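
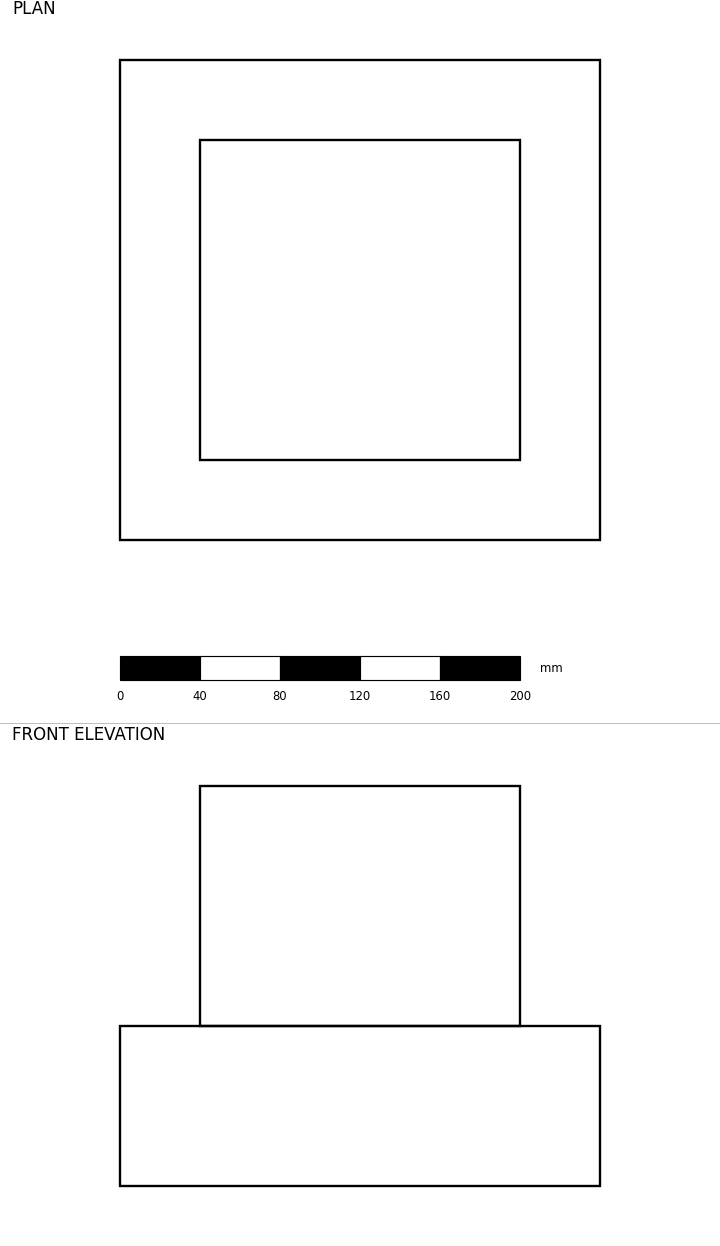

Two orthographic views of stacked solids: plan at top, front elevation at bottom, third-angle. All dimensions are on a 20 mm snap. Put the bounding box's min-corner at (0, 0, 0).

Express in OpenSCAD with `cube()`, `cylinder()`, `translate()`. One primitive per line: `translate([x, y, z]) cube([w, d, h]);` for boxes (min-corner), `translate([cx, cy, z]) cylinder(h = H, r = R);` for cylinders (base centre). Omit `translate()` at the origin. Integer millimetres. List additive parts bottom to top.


cube([240, 240, 80]);
translate([40, 40, 80]) cube([160, 160, 120]);


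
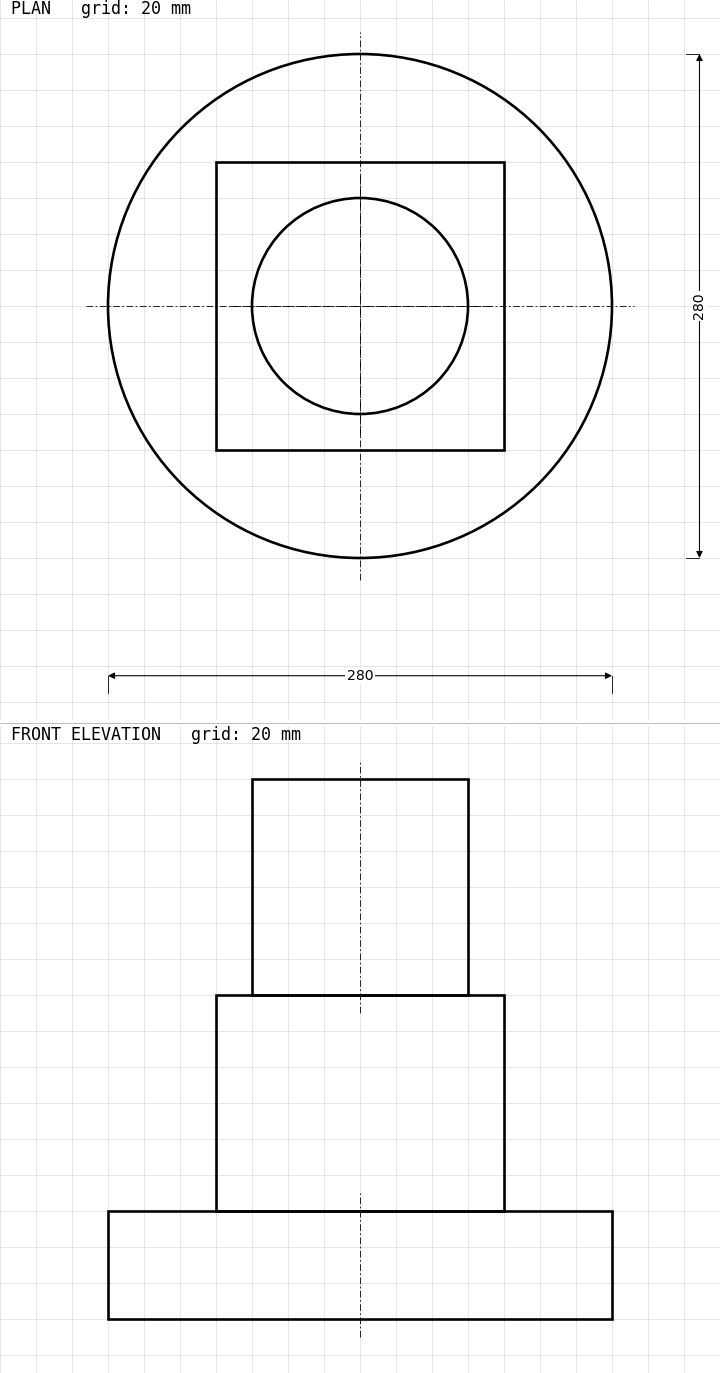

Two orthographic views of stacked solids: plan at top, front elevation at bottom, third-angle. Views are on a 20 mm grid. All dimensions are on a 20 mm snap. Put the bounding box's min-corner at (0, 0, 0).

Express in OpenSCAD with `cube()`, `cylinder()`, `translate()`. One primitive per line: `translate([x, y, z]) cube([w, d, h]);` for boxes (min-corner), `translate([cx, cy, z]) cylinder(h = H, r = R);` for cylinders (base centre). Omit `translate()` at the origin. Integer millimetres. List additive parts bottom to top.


translate([140, 140, 0]) cylinder(h = 60, r = 140);
translate([60, 60, 60]) cube([160, 160, 120]);
translate([140, 140, 180]) cylinder(h = 120, r = 60);


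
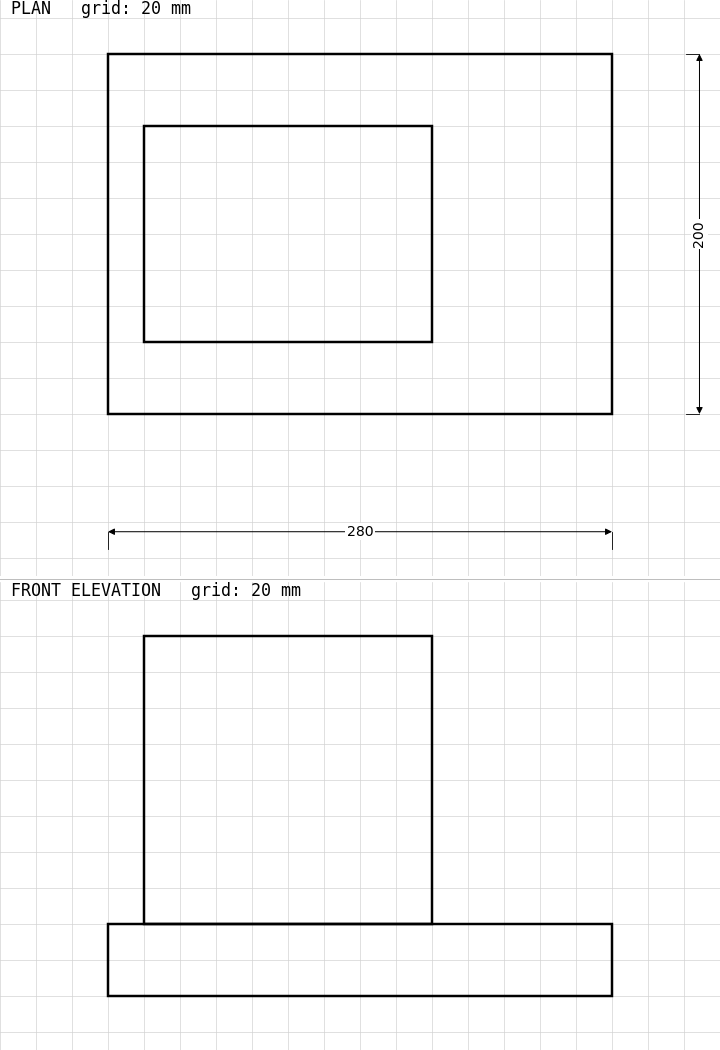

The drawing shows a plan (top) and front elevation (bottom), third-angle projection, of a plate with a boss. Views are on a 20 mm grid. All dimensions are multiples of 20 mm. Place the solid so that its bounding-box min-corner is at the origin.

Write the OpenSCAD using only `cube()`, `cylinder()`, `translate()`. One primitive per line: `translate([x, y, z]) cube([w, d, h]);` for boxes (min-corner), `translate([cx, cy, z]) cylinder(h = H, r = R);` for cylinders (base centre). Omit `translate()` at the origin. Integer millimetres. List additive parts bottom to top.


cube([280, 200, 40]);
translate([20, 40, 40]) cube([160, 120, 160]);


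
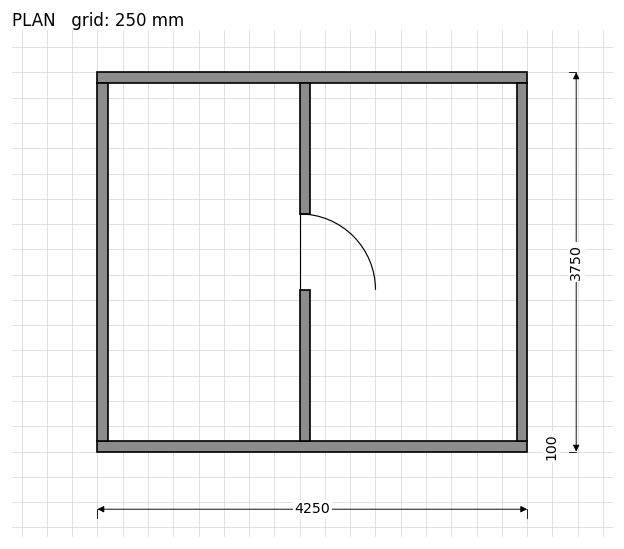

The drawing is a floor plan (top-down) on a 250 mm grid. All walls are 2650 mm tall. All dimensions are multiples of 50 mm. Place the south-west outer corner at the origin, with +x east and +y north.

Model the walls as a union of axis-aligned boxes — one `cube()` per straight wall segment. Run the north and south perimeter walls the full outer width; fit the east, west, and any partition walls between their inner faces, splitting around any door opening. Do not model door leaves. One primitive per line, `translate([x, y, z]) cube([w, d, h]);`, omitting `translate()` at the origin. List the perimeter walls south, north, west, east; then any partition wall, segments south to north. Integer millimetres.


cube([4250, 100, 2650]);
translate([0, 3650, 0]) cube([4250, 100, 2650]);
translate([0, 100, 0]) cube([100, 3550, 2650]);
translate([4150, 100, 0]) cube([100, 3550, 2650]);
translate([2000, 100, 0]) cube([100, 1500, 2650]);
translate([2000, 2350, 0]) cube([100, 1300, 2650]);


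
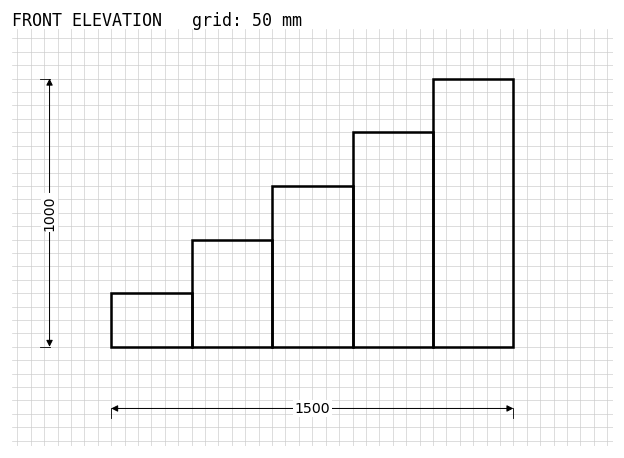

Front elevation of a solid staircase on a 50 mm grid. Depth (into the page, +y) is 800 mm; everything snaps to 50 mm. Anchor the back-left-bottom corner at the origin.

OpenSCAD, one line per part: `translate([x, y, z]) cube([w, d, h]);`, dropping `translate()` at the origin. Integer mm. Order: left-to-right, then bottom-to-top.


cube([300, 800, 200]);
translate([300, 0, 0]) cube([300, 800, 400]);
translate([600, 0, 0]) cube([300, 800, 600]);
translate([900, 0, 0]) cube([300, 800, 800]);
translate([1200, 0, 0]) cube([300, 800, 1000]);


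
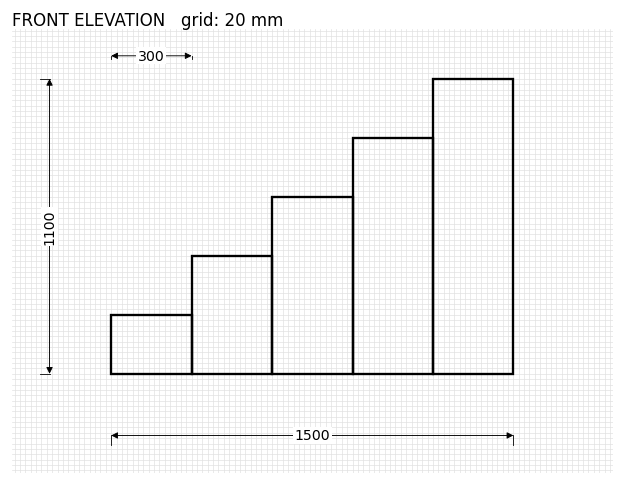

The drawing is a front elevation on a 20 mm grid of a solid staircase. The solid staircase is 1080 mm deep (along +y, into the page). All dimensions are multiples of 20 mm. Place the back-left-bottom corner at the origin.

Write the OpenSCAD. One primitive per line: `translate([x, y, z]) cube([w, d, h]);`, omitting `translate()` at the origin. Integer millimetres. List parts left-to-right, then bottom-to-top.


cube([300, 1080, 220]);
translate([300, 0, 0]) cube([300, 1080, 440]);
translate([600, 0, 0]) cube([300, 1080, 660]);
translate([900, 0, 0]) cube([300, 1080, 880]);
translate([1200, 0, 0]) cube([300, 1080, 1100]);


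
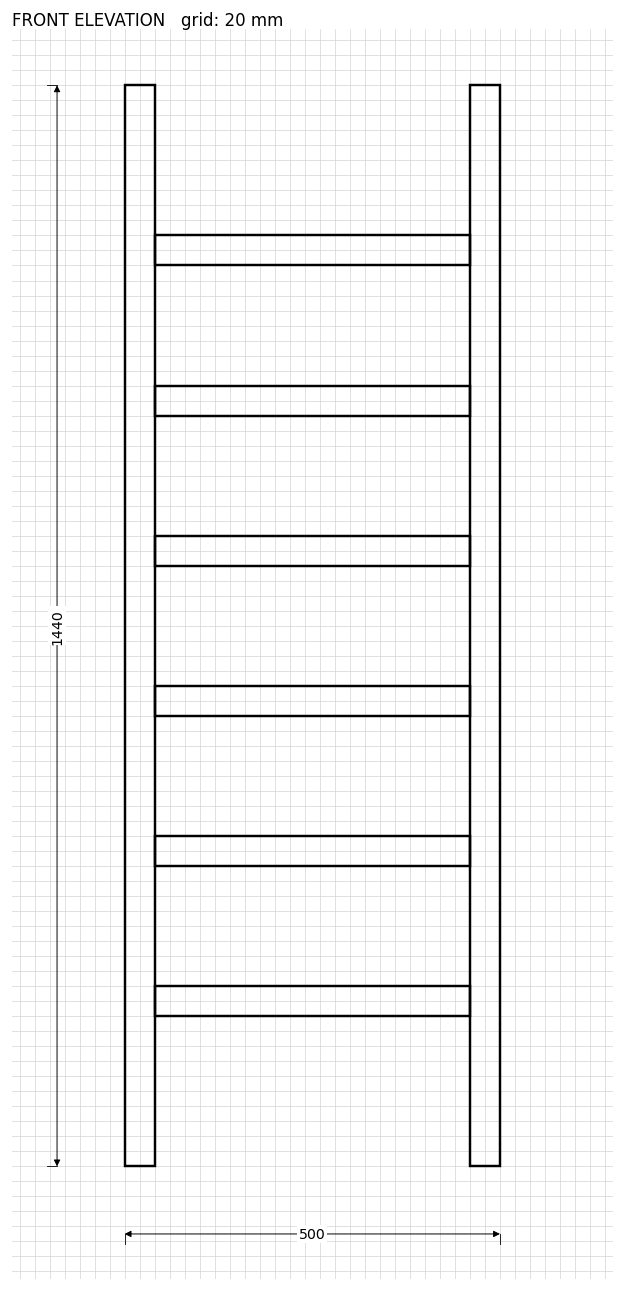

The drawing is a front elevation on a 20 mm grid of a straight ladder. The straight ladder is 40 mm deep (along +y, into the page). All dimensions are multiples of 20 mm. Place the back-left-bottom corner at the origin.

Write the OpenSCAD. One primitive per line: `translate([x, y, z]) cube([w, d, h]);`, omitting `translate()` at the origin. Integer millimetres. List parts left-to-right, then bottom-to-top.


cube([40, 40, 1440]);
translate([40, 0, 200]) cube([420, 40, 40]);
translate([40, 0, 400]) cube([420, 40, 40]);
translate([40, 0, 600]) cube([420, 40, 40]);
translate([40, 0, 800]) cube([420, 40, 40]);
translate([40, 0, 1000]) cube([420, 40, 40]);
translate([40, 0, 1200]) cube([420, 40, 40]);
translate([460, 0, 0]) cube([40, 40, 1440]);


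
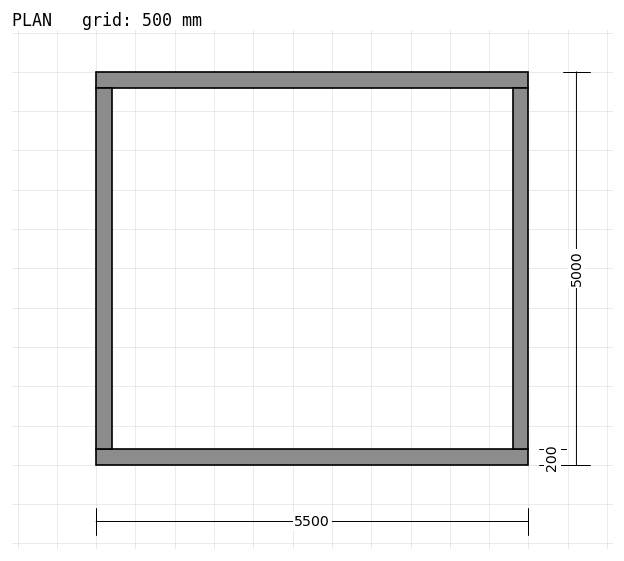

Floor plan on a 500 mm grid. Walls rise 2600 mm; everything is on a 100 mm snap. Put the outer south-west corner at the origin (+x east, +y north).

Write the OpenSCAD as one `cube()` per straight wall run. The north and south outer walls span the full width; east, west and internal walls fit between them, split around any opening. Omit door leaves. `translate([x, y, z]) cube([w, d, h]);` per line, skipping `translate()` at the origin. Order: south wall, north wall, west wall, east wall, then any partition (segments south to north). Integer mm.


cube([5500, 200, 2600]);
translate([0, 4800, 0]) cube([5500, 200, 2600]);
translate([0, 200, 0]) cube([200, 4600, 2600]);
translate([5300, 200, 0]) cube([200, 4600, 2600]);


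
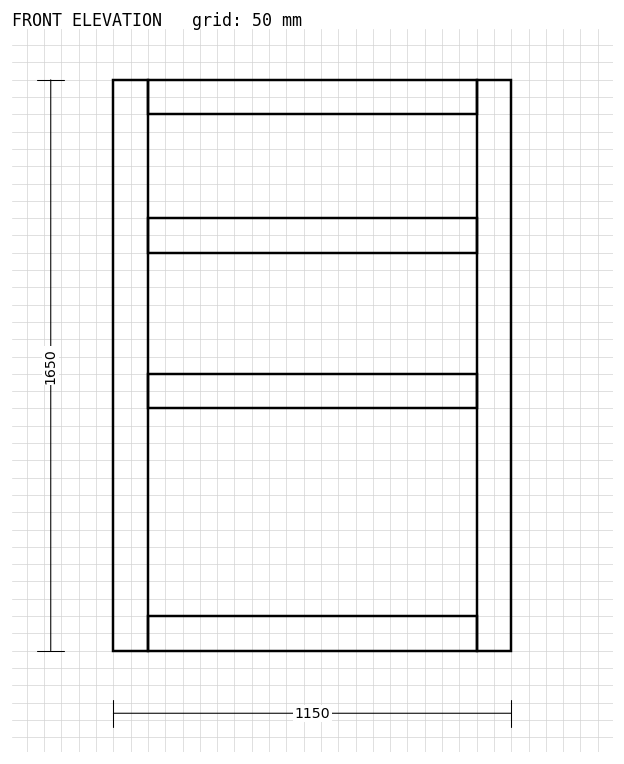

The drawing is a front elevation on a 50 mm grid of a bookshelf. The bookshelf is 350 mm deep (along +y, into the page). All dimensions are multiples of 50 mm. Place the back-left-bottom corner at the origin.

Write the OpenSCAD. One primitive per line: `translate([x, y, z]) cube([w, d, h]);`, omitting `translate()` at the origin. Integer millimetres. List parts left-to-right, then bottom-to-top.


cube([100, 350, 1650]);
translate([100, 0, 0]) cube([950, 350, 100]);
translate([100, 0, 700]) cube([950, 350, 100]);
translate([100, 0, 1150]) cube([950, 350, 100]);
translate([100, 0, 1550]) cube([950, 350, 100]);
translate([1050, 0, 0]) cube([100, 350, 1650]);


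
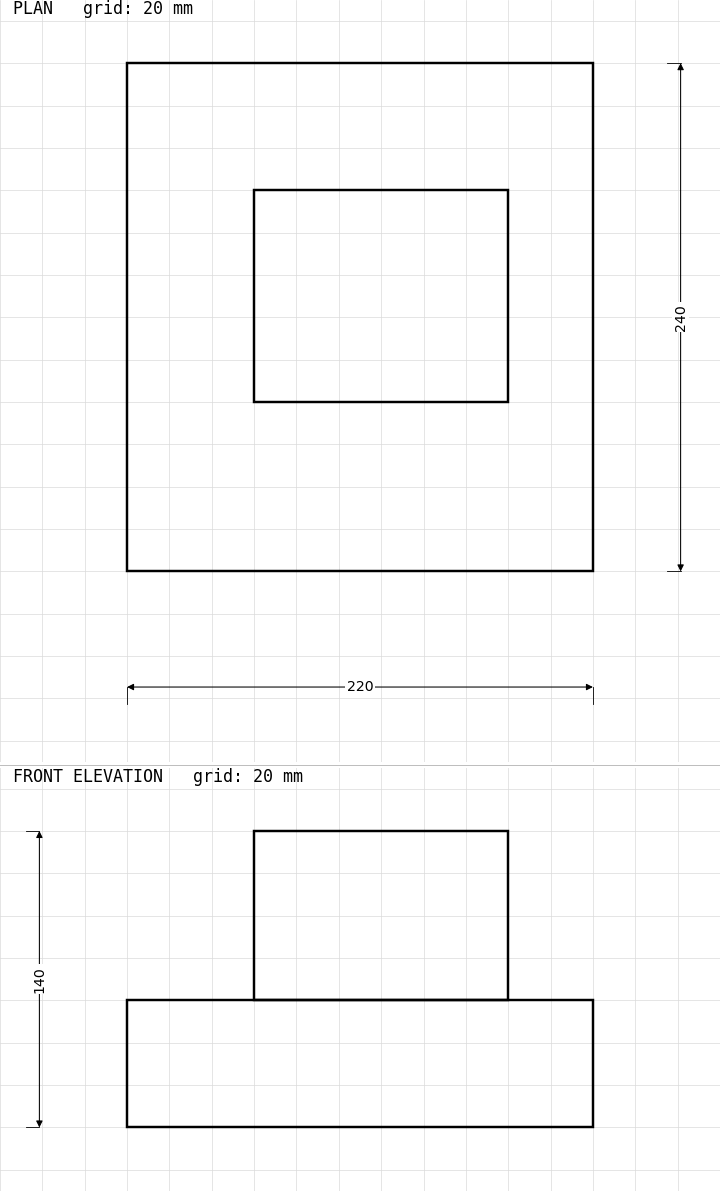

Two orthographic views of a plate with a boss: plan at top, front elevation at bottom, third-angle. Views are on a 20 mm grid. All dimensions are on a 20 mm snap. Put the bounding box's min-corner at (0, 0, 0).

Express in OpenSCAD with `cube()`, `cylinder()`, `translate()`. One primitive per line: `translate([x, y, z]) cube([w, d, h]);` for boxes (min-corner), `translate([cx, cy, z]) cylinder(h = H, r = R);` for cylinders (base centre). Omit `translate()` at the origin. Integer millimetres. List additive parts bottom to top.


cube([220, 240, 60]);
translate([60, 80, 60]) cube([120, 100, 80]);


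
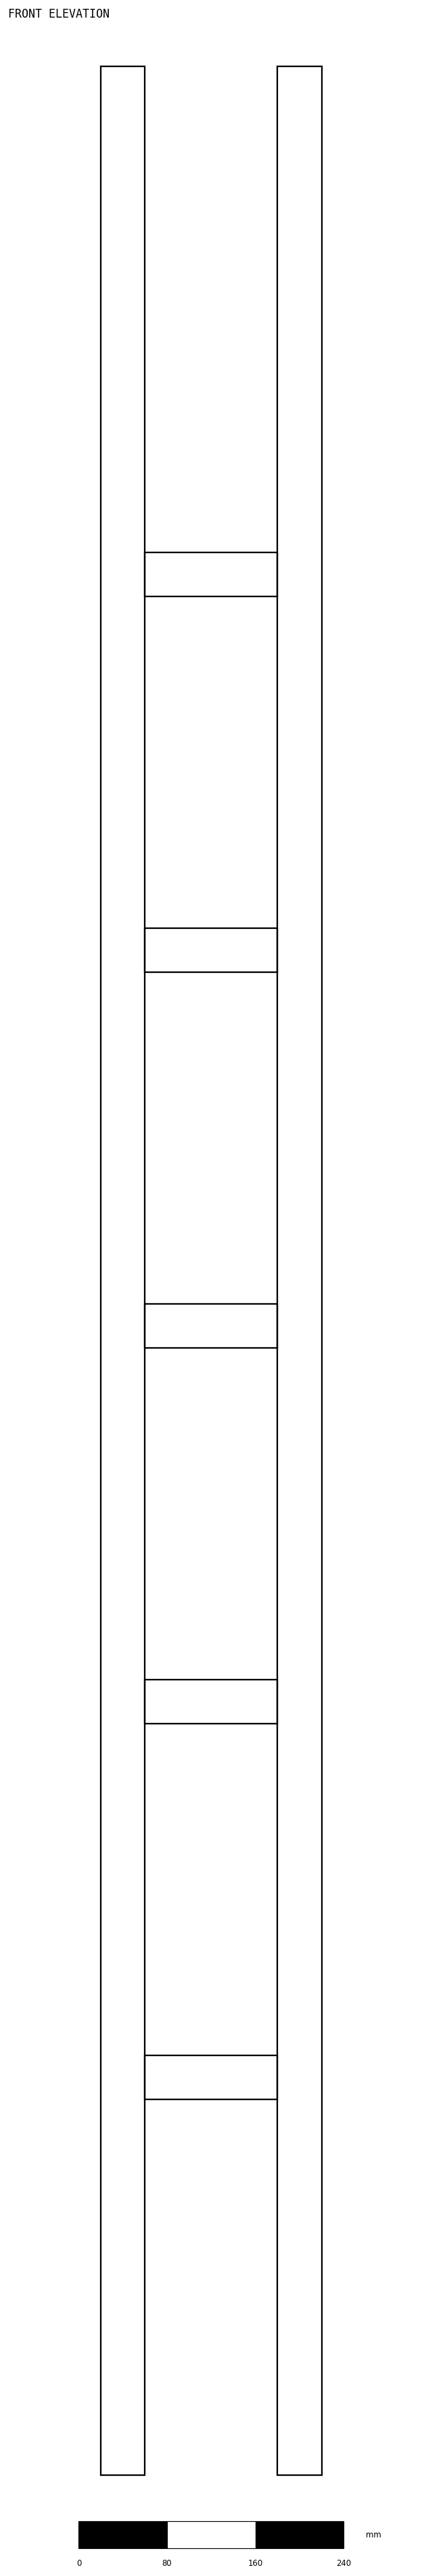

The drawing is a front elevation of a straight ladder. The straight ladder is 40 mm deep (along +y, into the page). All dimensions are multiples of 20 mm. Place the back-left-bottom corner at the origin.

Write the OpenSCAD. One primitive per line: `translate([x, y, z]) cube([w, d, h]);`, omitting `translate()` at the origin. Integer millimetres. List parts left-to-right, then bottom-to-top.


cube([40, 40, 2180]);
translate([40, 0, 340]) cube([120, 40, 40]);
translate([40, 0, 680]) cube([120, 40, 40]);
translate([40, 0, 1020]) cube([120, 40, 40]);
translate([40, 0, 1360]) cube([120, 40, 40]);
translate([40, 0, 1700]) cube([120, 40, 40]);
translate([160, 0, 0]) cube([40, 40, 2180]);


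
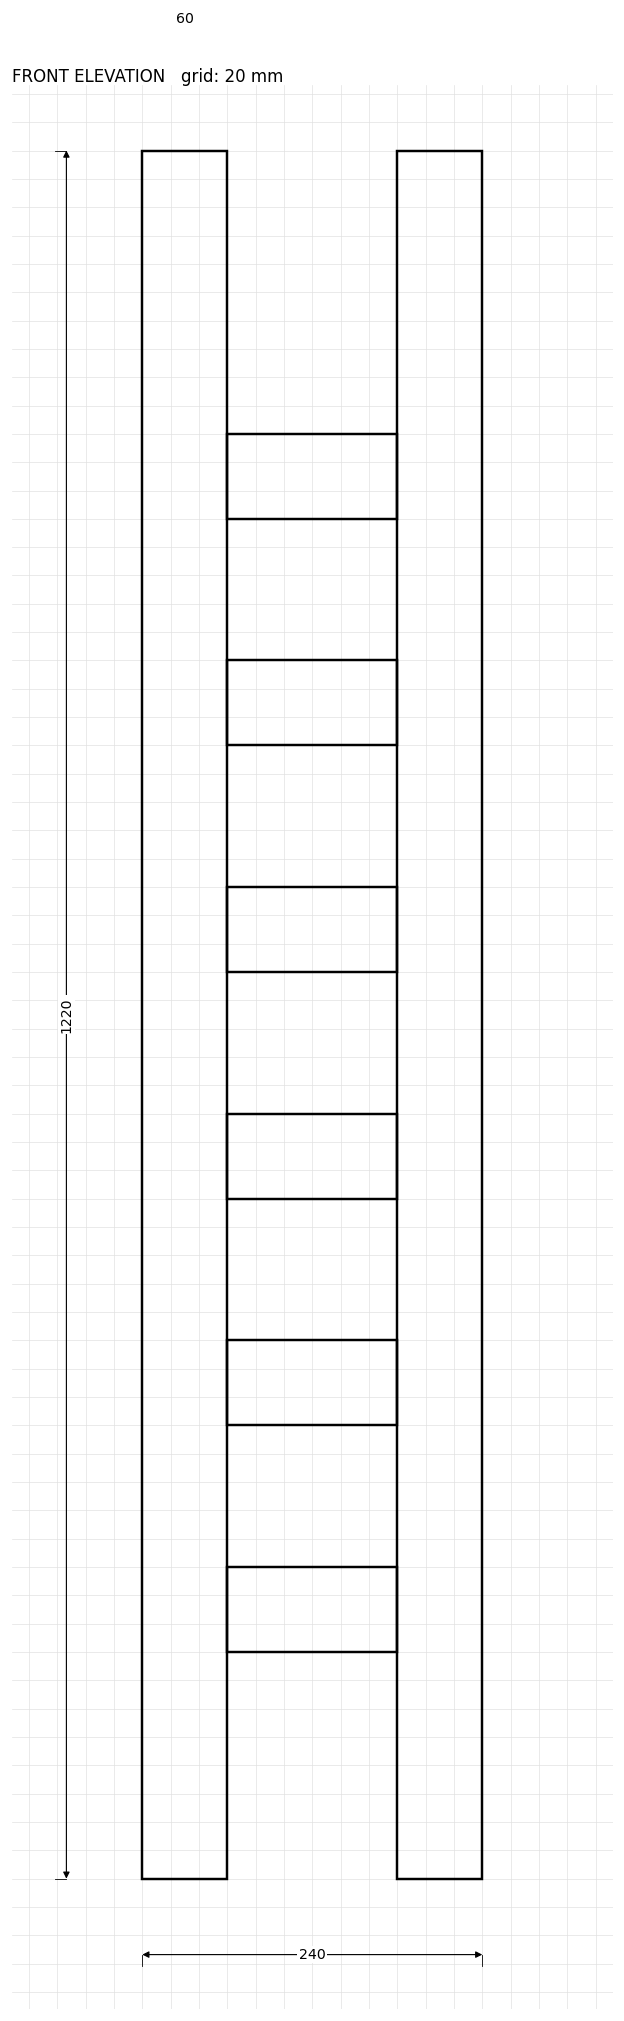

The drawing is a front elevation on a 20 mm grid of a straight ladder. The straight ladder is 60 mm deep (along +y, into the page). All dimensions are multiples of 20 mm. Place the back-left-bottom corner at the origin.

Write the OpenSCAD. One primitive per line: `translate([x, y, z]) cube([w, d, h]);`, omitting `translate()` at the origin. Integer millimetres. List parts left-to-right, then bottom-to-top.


cube([60, 60, 1220]);
translate([60, 0, 160]) cube([120, 60, 60]);
translate([60, 0, 320]) cube([120, 60, 60]);
translate([60, 0, 480]) cube([120, 60, 60]);
translate([60, 0, 640]) cube([120, 60, 60]);
translate([60, 0, 800]) cube([120, 60, 60]);
translate([60, 0, 960]) cube([120, 60, 60]);
translate([180, 0, 0]) cube([60, 60, 1220]);


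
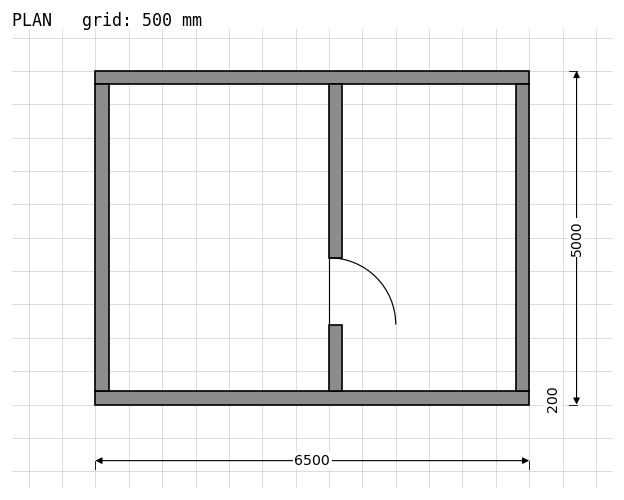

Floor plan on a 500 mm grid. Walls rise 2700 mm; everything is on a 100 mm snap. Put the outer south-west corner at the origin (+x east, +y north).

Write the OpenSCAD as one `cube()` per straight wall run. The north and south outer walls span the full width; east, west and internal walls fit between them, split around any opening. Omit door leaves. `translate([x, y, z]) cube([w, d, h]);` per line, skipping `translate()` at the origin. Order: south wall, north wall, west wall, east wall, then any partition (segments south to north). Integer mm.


cube([6500, 200, 2700]);
translate([0, 4800, 0]) cube([6500, 200, 2700]);
translate([0, 200, 0]) cube([200, 4600, 2700]);
translate([6300, 200, 0]) cube([200, 4600, 2700]);
translate([3500, 200, 0]) cube([200, 1000, 2700]);
translate([3500, 2200, 0]) cube([200, 2600, 2700]);


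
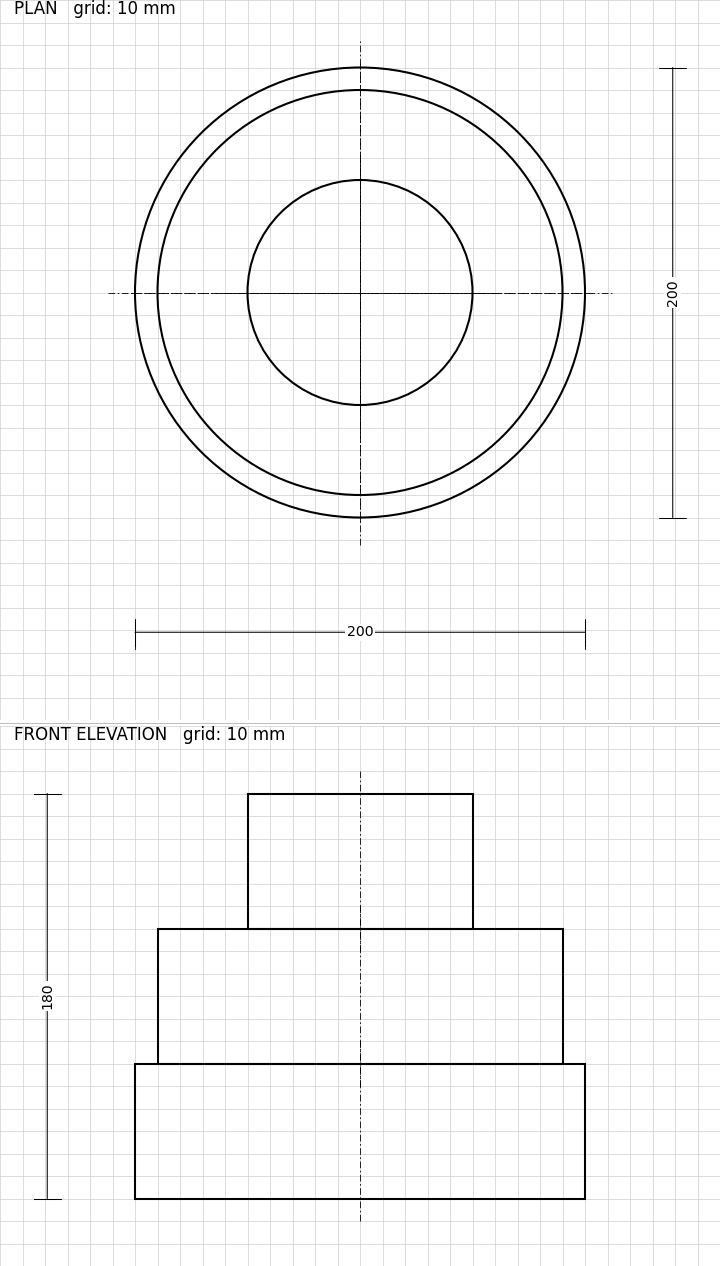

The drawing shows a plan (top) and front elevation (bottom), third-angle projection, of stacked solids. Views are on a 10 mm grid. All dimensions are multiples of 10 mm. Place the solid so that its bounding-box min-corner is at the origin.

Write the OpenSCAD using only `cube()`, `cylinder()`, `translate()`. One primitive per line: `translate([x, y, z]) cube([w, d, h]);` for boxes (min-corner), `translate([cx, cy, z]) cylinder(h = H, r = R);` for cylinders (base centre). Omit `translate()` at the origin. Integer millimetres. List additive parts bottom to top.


translate([100, 100, 0]) cylinder(h = 60, r = 100);
translate([100, 100, 60]) cylinder(h = 60, r = 90);
translate([100, 100, 120]) cylinder(h = 60, r = 50);


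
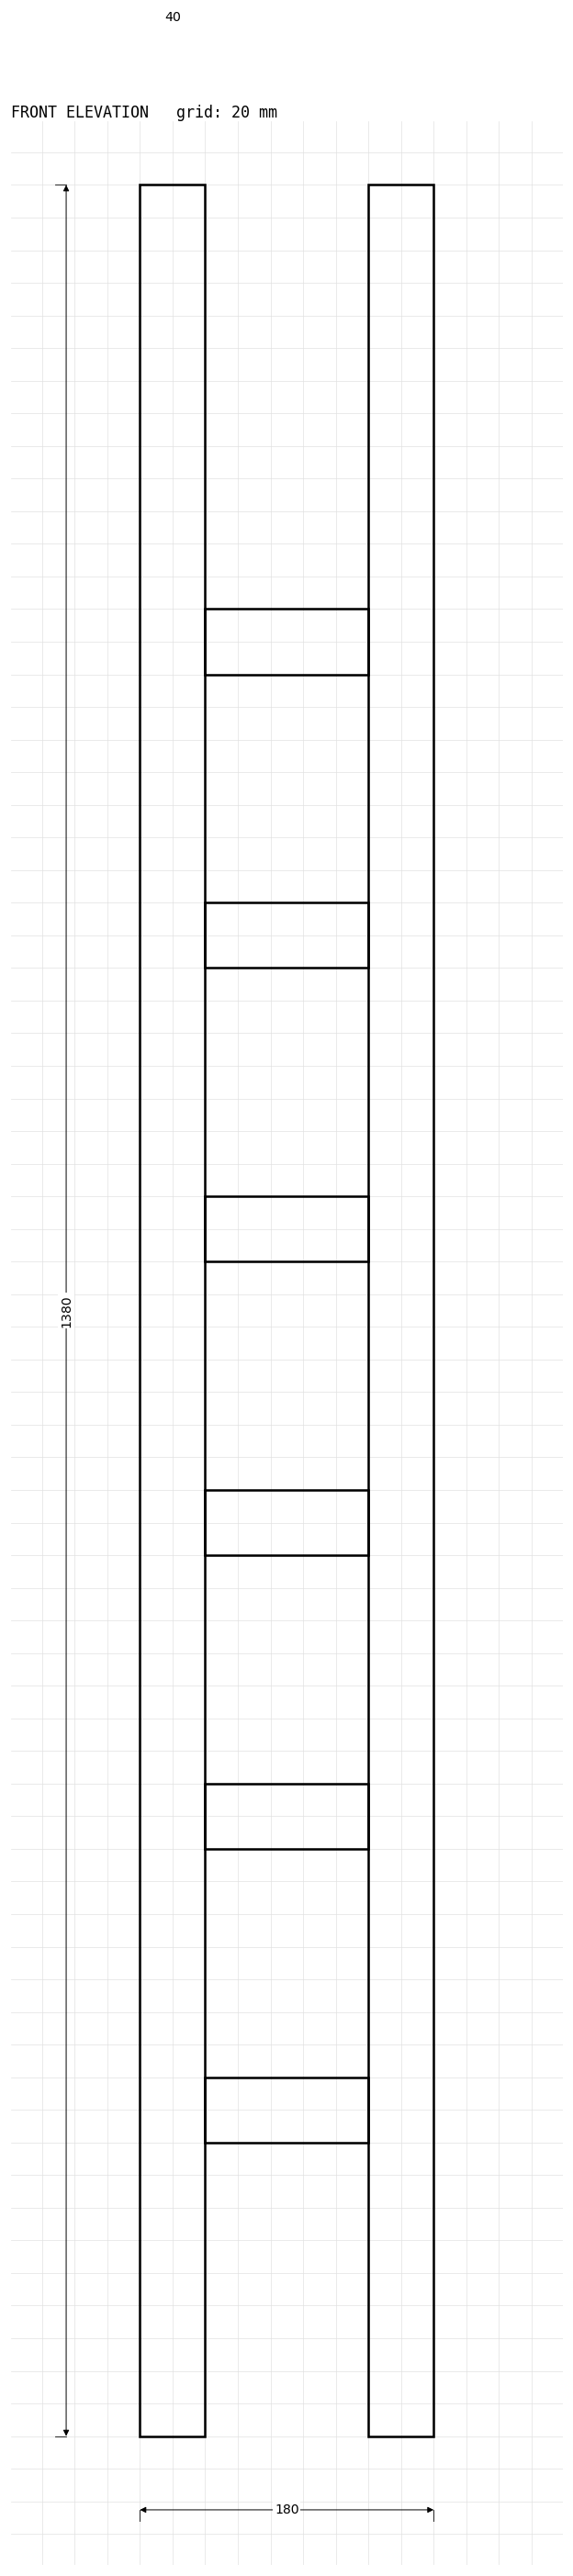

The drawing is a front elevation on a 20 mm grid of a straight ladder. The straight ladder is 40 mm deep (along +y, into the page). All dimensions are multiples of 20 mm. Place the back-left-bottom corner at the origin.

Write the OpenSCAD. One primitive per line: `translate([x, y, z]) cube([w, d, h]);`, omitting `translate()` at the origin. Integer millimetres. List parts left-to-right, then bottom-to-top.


cube([40, 40, 1380]);
translate([40, 0, 180]) cube([100, 40, 40]);
translate([40, 0, 360]) cube([100, 40, 40]);
translate([40, 0, 540]) cube([100, 40, 40]);
translate([40, 0, 720]) cube([100, 40, 40]);
translate([40, 0, 900]) cube([100, 40, 40]);
translate([40, 0, 1080]) cube([100, 40, 40]);
translate([140, 0, 0]) cube([40, 40, 1380]);


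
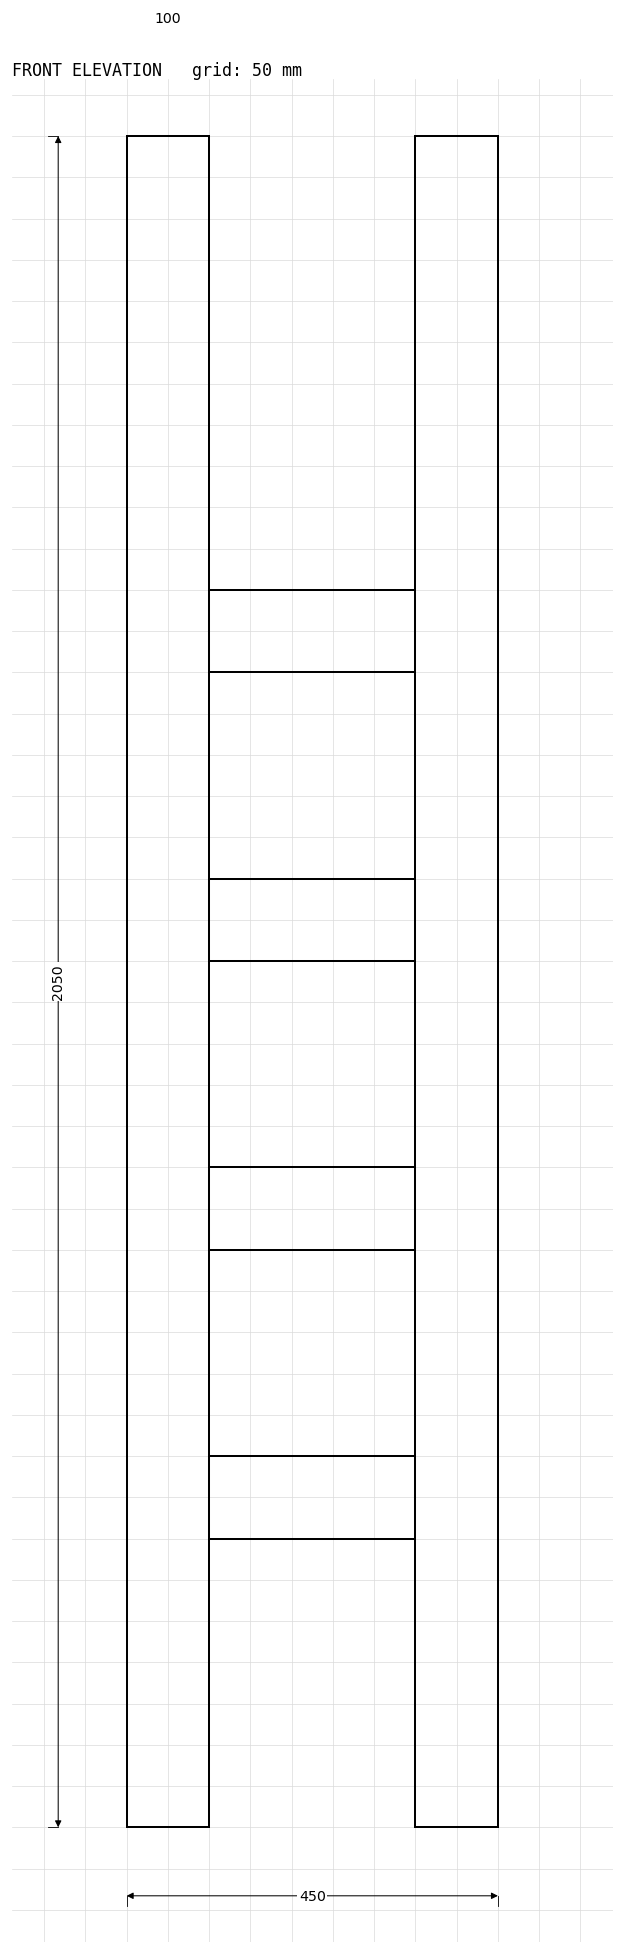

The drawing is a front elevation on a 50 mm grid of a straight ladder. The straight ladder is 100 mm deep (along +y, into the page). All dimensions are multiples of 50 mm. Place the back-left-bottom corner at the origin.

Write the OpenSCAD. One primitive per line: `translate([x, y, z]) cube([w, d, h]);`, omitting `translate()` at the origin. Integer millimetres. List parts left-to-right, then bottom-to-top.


cube([100, 100, 2050]);
translate([100, 0, 350]) cube([250, 100, 100]);
translate([100, 0, 700]) cube([250, 100, 100]);
translate([100, 0, 1050]) cube([250, 100, 100]);
translate([100, 0, 1400]) cube([250, 100, 100]);
translate([350, 0, 0]) cube([100, 100, 2050]);


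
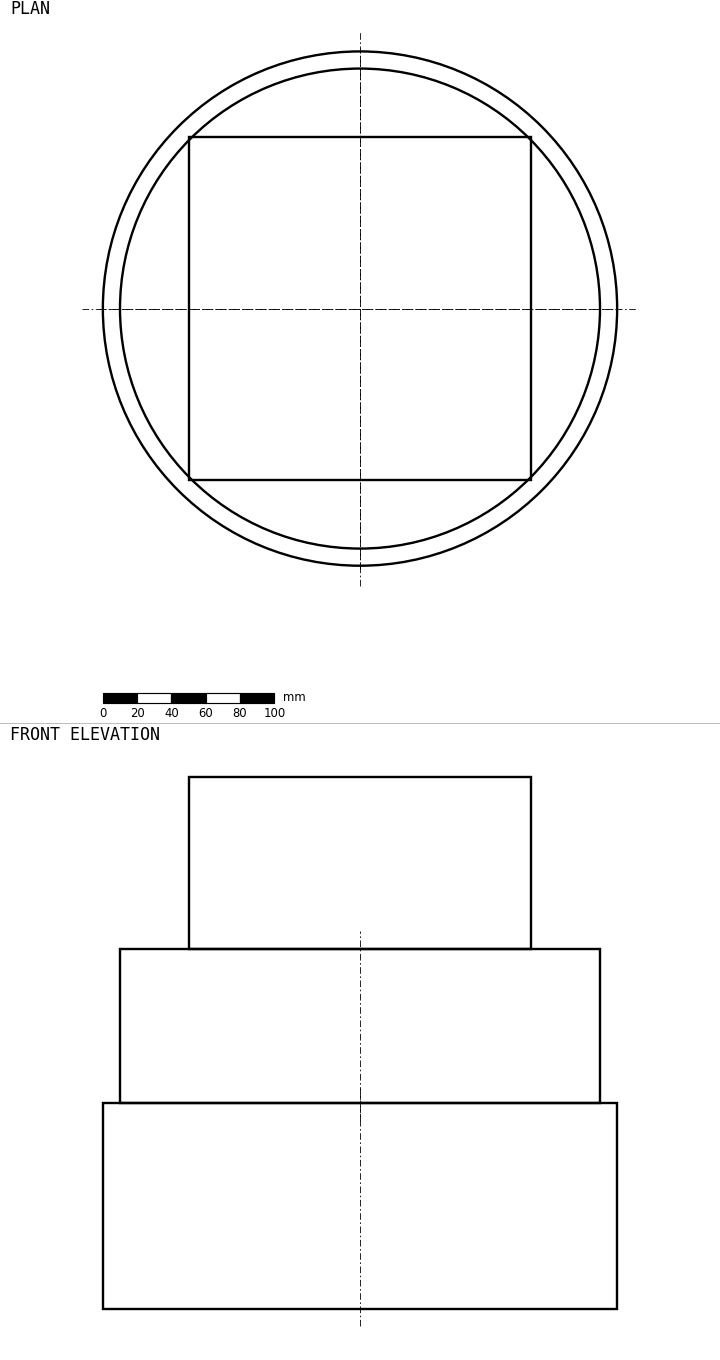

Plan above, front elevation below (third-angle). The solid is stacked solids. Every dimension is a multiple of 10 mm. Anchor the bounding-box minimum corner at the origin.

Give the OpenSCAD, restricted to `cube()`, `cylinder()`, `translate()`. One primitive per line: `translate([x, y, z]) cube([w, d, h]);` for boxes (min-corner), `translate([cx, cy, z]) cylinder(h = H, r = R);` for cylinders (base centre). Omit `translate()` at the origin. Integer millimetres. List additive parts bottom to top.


translate([150, 150, 0]) cylinder(h = 120, r = 150);
translate([150, 150, 120]) cylinder(h = 90, r = 140);
translate([50, 50, 210]) cube([200, 200, 100]);


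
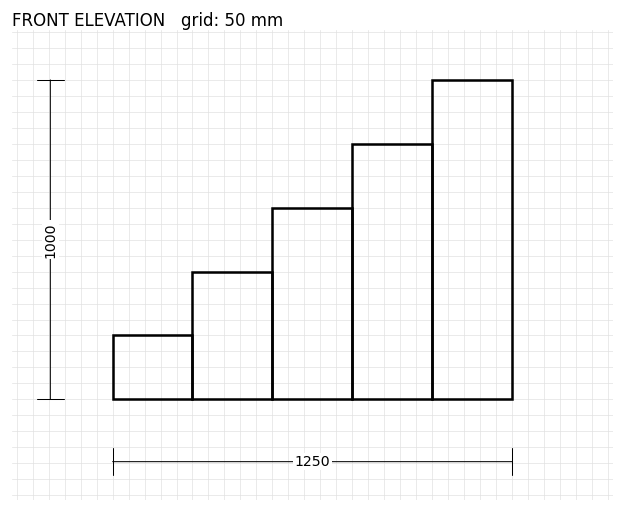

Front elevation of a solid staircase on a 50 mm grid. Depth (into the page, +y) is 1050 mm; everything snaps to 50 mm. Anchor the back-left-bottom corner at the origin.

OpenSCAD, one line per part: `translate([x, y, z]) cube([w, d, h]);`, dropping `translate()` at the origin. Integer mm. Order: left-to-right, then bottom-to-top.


cube([250, 1050, 200]);
translate([250, 0, 0]) cube([250, 1050, 400]);
translate([500, 0, 0]) cube([250, 1050, 600]);
translate([750, 0, 0]) cube([250, 1050, 800]);
translate([1000, 0, 0]) cube([250, 1050, 1000]);


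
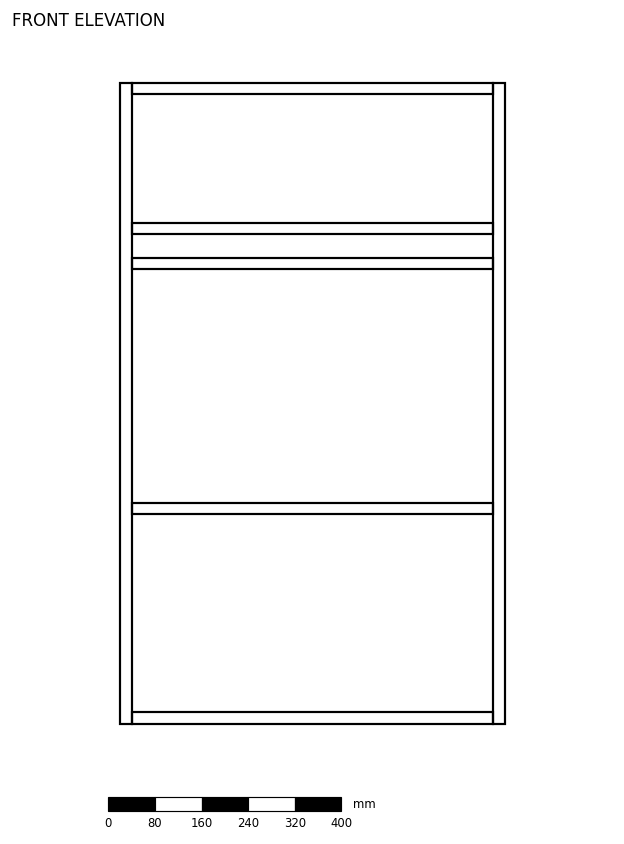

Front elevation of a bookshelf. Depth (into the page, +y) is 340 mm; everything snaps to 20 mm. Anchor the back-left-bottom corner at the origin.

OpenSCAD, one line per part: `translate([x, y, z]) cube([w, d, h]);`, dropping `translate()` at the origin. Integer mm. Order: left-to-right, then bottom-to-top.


cube([20, 340, 1100]);
translate([20, 0, 0]) cube([620, 340, 20]);
translate([20, 0, 360]) cube([620, 340, 20]);
translate([20, 0, 780]) cube([620, 340, 20]);
translate([20, 0, 840]) cube([620, 340, 20]);
translate([20, 0, 1080]) cube([620, 340, 20]);
translate([640, 0, 0]) cube([20, 340, 1100]);


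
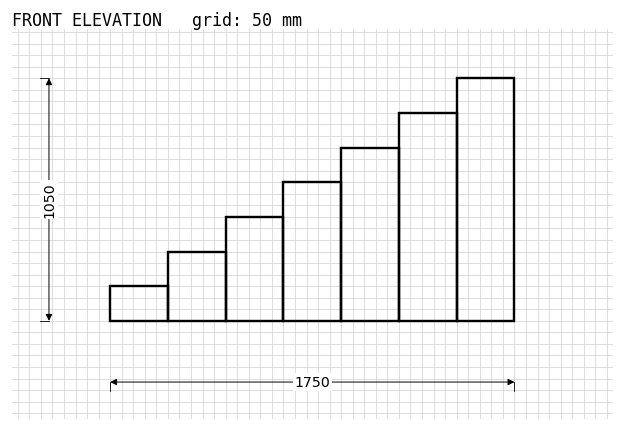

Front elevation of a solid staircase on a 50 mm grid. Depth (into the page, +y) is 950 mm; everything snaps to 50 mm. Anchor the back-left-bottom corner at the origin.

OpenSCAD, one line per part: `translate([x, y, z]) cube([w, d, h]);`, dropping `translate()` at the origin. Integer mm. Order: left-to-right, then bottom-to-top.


cube([250, 950, 150]);
translate([250, 0, 0]) cube([250, 950, 300]);
translate([500, 0, 0]) cube([250, 950, 450]);
translate([750, 0, 0]) cube([250, 950, 600]);
translate([1000, 0, 0]) cube([250, 950, 750]);
translate([1250, 0, 0]) cube([250, 950, 900]);
translate([1500, 0, 0]) cube([250, 950, 1050]);


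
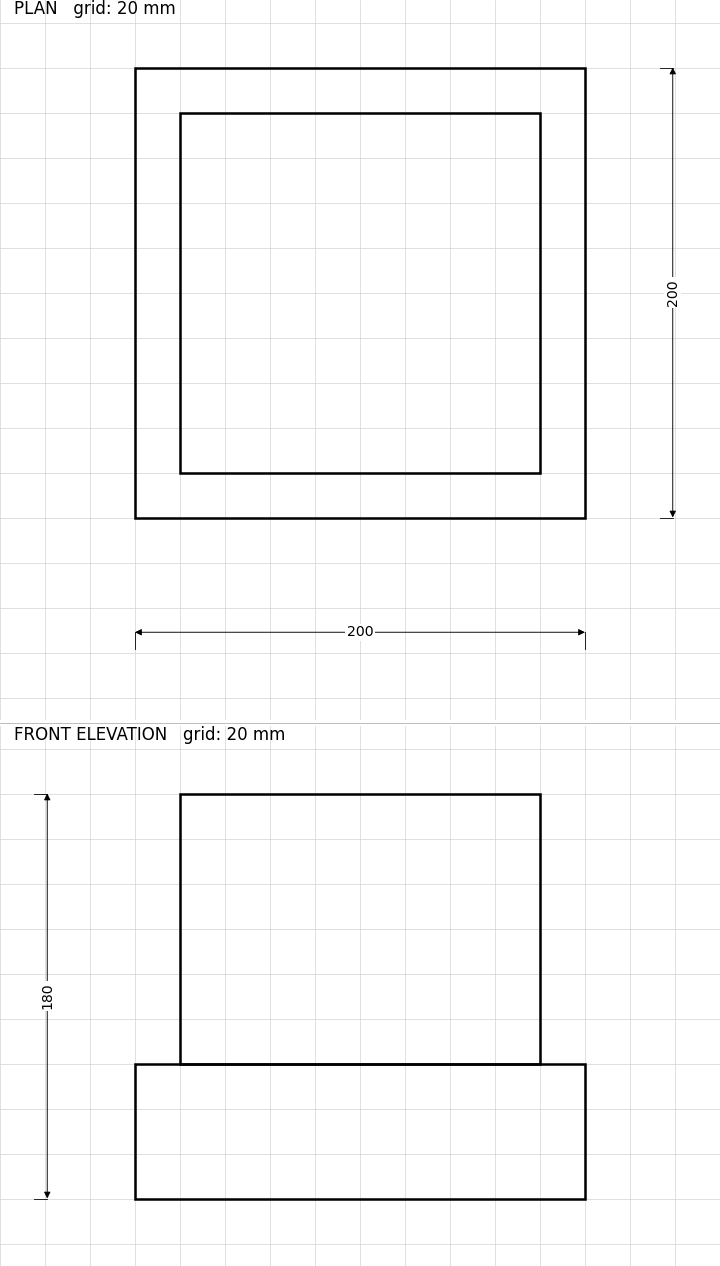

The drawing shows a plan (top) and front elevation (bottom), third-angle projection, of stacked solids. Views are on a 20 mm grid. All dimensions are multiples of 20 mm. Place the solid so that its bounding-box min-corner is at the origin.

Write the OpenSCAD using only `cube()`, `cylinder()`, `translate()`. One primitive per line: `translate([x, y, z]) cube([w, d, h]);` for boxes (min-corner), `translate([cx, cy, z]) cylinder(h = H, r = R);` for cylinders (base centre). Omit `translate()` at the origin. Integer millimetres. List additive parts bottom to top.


cube([200, 200, 60]);
translate([20, 20, 60]) cube([160, 160, 120]);


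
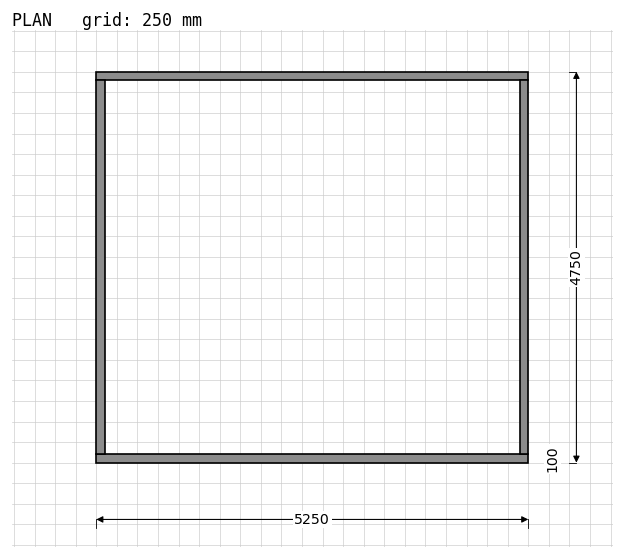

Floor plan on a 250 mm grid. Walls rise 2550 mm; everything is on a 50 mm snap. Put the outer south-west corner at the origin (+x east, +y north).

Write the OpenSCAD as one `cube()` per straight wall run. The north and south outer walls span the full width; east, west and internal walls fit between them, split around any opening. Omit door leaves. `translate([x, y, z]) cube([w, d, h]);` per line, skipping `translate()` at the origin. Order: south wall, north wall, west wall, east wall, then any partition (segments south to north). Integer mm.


cube([5250, 100, 2550]);
translate([0, 4650, 0]) cube([5250, 100, 2550]);
translate([0, 100, 0]) cube([100, 4550, 2550]);
translate([5150, 100, 0]) cube([100, 4550, 2550]);


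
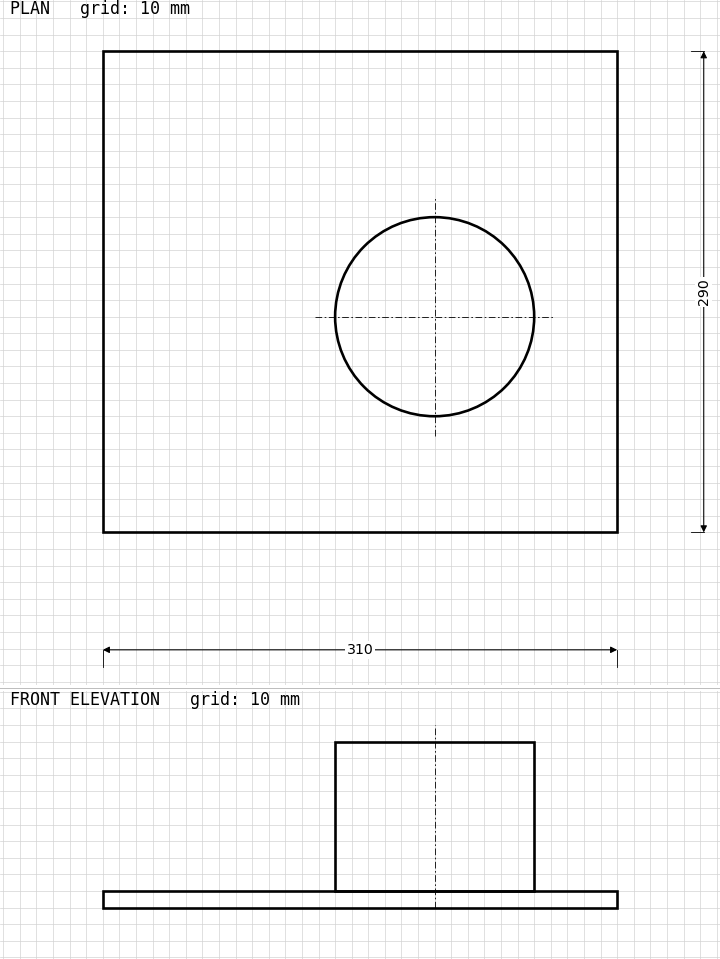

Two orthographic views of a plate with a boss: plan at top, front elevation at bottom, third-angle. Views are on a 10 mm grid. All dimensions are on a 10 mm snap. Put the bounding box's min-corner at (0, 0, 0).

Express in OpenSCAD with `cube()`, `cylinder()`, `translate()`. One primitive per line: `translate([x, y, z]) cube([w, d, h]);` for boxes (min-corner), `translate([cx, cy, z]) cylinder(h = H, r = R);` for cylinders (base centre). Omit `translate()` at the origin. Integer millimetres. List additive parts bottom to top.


cube([310, 290, 10]);
translate([200, 130, 10]) cylinder(h = 90, r = 60);


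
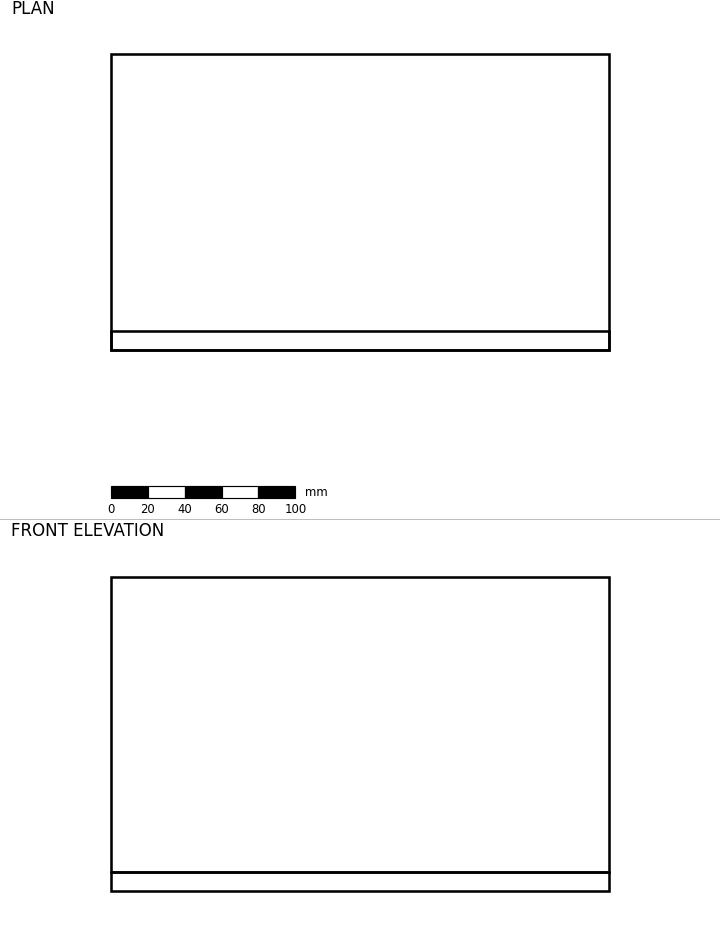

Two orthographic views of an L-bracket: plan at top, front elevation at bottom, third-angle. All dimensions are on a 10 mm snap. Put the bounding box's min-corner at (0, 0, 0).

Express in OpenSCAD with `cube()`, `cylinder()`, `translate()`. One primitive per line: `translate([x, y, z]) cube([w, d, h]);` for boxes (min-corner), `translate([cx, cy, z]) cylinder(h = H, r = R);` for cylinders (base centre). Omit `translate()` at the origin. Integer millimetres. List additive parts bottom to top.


cube([270, 160, 10]);
translate([0, 0, 10]) cube([270, 10, 160]);


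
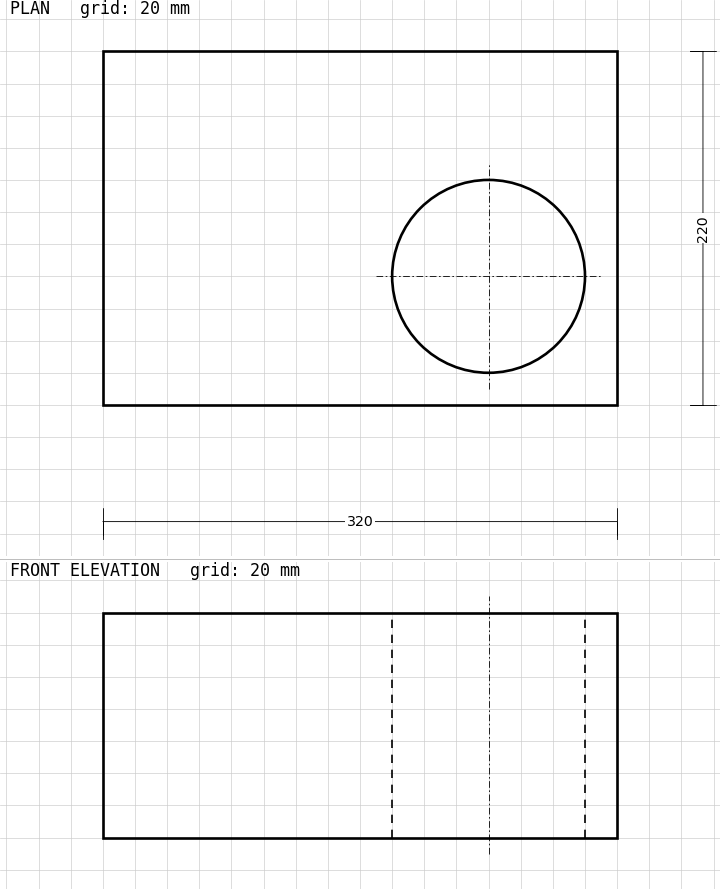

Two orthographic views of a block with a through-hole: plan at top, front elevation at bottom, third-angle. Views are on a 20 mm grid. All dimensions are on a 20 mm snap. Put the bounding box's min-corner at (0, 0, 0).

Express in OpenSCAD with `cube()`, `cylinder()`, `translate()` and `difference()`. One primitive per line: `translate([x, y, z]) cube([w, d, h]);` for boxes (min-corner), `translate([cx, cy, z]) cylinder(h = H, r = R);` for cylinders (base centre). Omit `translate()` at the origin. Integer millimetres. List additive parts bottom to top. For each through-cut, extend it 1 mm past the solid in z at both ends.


difference() {
  cube([320, 220, 140]);
  translate([240, 80, -1]) cylinder(h = 142, r = 60);
}


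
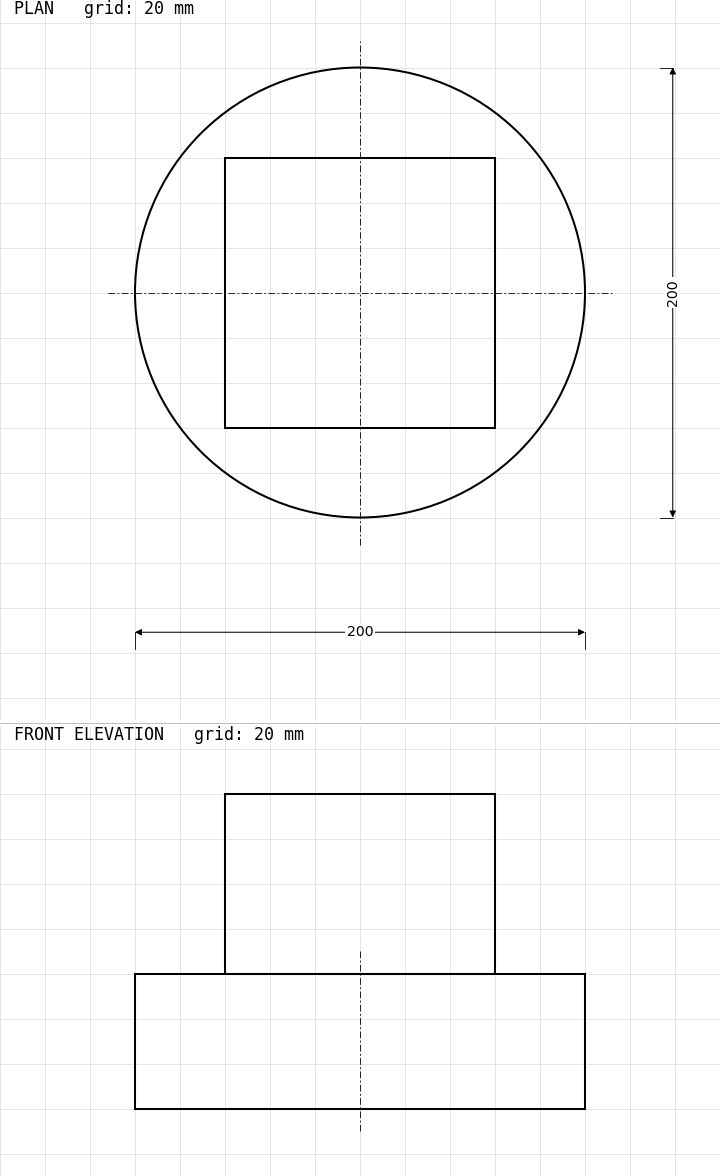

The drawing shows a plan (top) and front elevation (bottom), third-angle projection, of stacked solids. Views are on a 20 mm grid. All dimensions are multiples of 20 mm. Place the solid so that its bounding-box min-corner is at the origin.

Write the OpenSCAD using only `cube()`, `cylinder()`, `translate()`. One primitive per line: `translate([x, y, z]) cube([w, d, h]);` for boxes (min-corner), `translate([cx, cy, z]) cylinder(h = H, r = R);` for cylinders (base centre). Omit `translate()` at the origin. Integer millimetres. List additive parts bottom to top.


translate([100, 100, 0]) cylinder(h = 60, r = 100);
translate([40, 40, 60]) cube([120, 120, 80]);


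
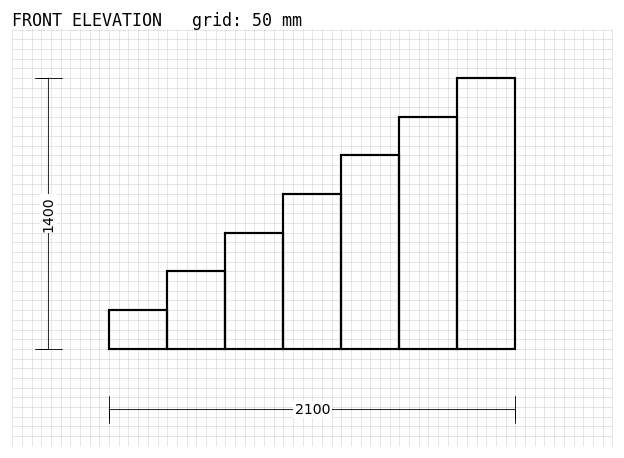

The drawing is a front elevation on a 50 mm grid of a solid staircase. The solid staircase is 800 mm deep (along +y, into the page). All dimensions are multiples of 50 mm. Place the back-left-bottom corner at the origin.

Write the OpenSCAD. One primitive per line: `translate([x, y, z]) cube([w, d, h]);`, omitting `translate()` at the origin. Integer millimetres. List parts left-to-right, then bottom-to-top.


cube([300, 800, 200]);
translate([300, 0, 0]) cube([300, 800, 400]);
translate([600, 0, 0]) cube([300, 800, 600]);
translate([900, 0, 0]) cube([300, 800, 800]);
translate([1200, 0, 0]) cube([300, 800, 1000]);
translate([1500, 0, 0]) cube([300, 800, 1200]);
translate([1800, 0, 0]) cube([300, 800, 1400]);


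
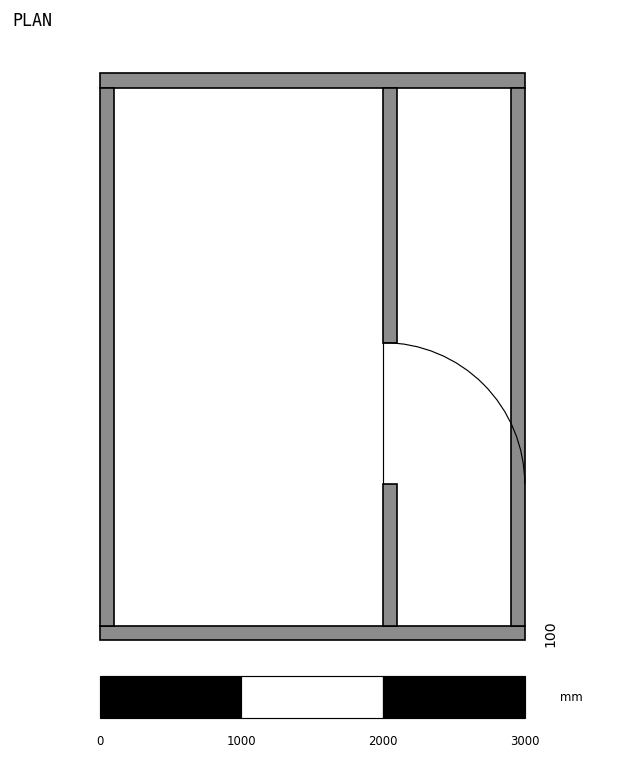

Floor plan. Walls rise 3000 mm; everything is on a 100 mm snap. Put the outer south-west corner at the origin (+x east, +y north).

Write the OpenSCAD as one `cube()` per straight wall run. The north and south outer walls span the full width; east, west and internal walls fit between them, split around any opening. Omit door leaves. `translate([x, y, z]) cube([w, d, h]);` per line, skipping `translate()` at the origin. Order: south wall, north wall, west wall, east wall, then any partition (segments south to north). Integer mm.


cube([3000, 100, 3000]);
translate([0, 3900, 0]) cube([3000, 100, 3000]);
translate([0, 100, 0]) cube([100, 3800, 3000]);
translate([2900, 100, 0]) cube([100, 3800, 3000]);
translate([2000, 100, 0]) cube([100, 1000, 3000]);
translate([2000, 2100, 0]) cube([100, 1800, 3000]);


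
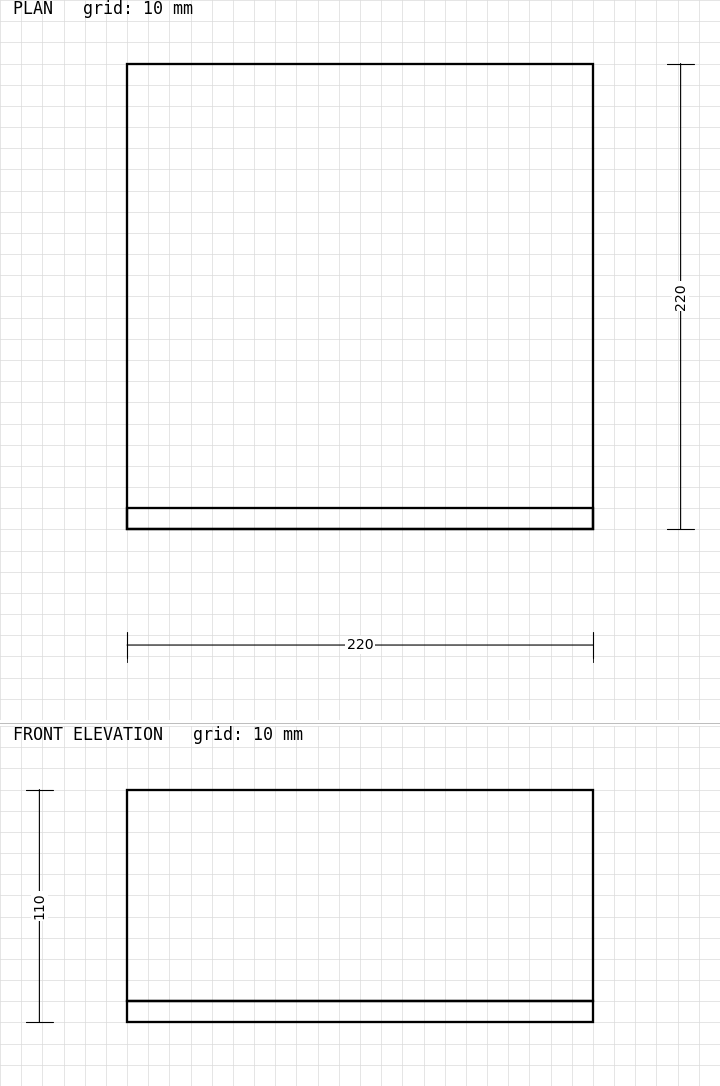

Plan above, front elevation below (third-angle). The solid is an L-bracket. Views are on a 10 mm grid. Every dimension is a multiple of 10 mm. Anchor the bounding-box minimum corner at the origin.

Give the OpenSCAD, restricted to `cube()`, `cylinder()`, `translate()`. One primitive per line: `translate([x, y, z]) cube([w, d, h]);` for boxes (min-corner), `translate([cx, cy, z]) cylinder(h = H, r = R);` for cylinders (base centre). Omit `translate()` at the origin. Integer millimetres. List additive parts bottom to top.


cube([220, 220, 10]);
translate([0, 0, 10]) cube([220, 10, 100]);


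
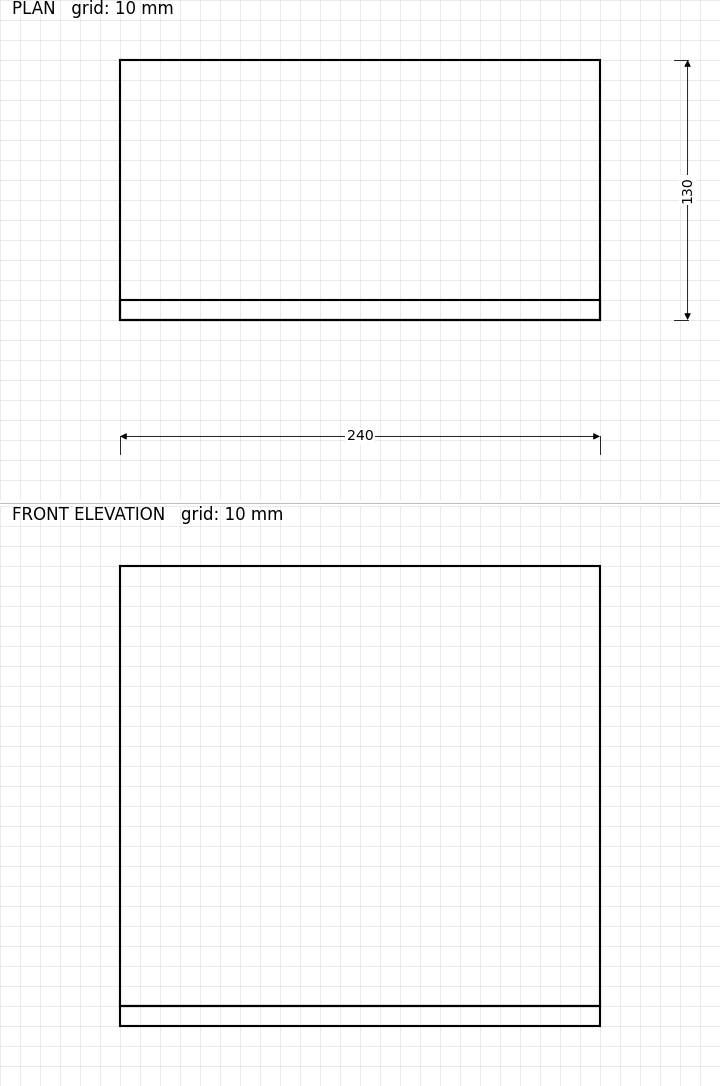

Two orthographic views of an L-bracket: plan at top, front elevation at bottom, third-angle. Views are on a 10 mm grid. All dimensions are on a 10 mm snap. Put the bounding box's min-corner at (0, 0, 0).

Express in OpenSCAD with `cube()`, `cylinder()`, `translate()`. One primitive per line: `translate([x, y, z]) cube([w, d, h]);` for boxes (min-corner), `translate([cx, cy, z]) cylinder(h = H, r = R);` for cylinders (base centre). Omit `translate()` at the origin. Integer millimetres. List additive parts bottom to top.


cube([240, 130, 10]);
translate([0, 0, 10]) cube([240, 10, 220]);


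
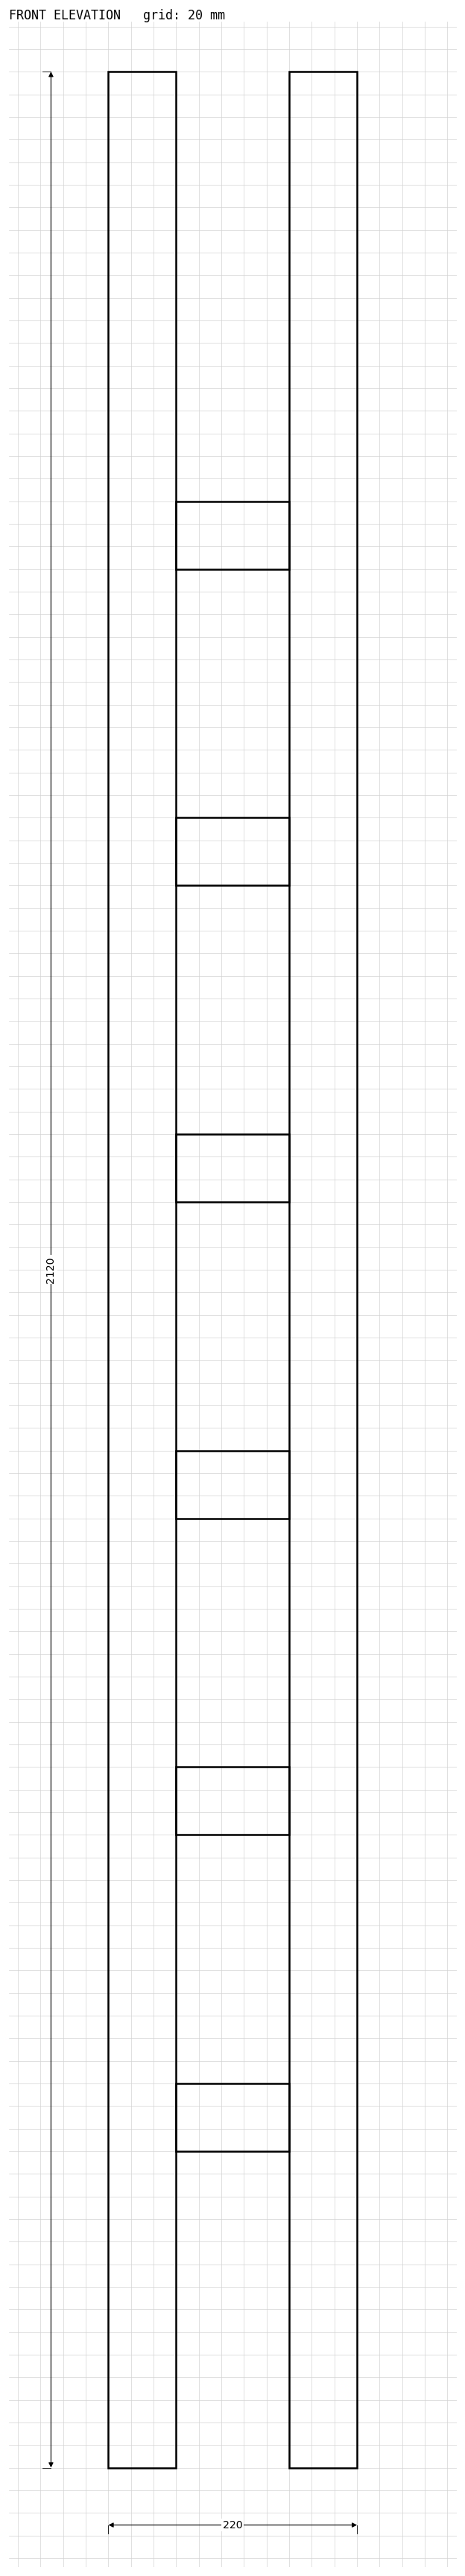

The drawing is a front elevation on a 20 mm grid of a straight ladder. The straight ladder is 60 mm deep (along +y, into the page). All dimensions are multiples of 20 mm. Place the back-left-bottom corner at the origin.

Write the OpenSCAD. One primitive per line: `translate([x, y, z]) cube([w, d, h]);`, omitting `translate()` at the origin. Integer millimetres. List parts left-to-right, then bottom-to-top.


cube([60, 60, 2120]);
translate([60, 0, 280]) cube([100, 60, 60]);
translate([60, 0, 560]) cube([100, 60, 60]);
translate([60, 0, 840]) cube([100, 60, 60]);
translate([60, 0, 1120]) cube([100, 60, 60]);
translate([60, 0, 1400]) cube([100, 60, 60]);
translate([60, 0, 1680]) cube([100, 60, 60]);
translate([160, 0, 0]) cube([60, 60, 2120]);


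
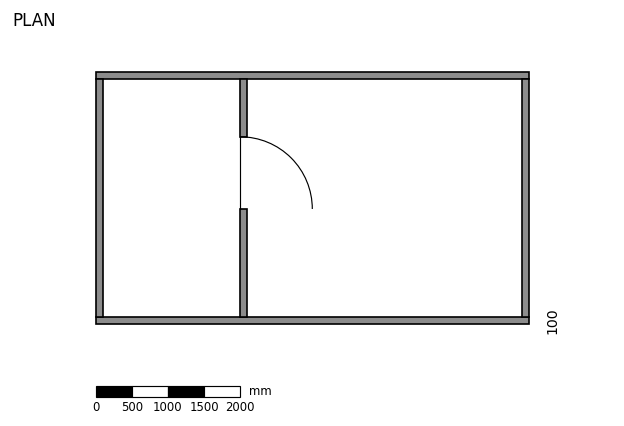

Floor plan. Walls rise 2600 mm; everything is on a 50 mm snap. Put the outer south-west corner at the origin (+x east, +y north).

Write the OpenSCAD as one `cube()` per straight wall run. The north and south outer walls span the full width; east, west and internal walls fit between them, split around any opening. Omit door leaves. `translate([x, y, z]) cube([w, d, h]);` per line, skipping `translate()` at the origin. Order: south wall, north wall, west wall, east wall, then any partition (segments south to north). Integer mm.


cube([6000, 100, 2600]);
translate([0, 3400, 0]) cube([6000, 100, 2600]);
translate([0, 100, 0]) cube([100, 3300, 2600]);
translate([5900, 100, 0]) cube([100, 3300, 2600]);
translate([2000, 100, 0]) cube([100, 1500, 2600]);
translate([2000, 2600, 0]) cube([100, 800, 2600]);


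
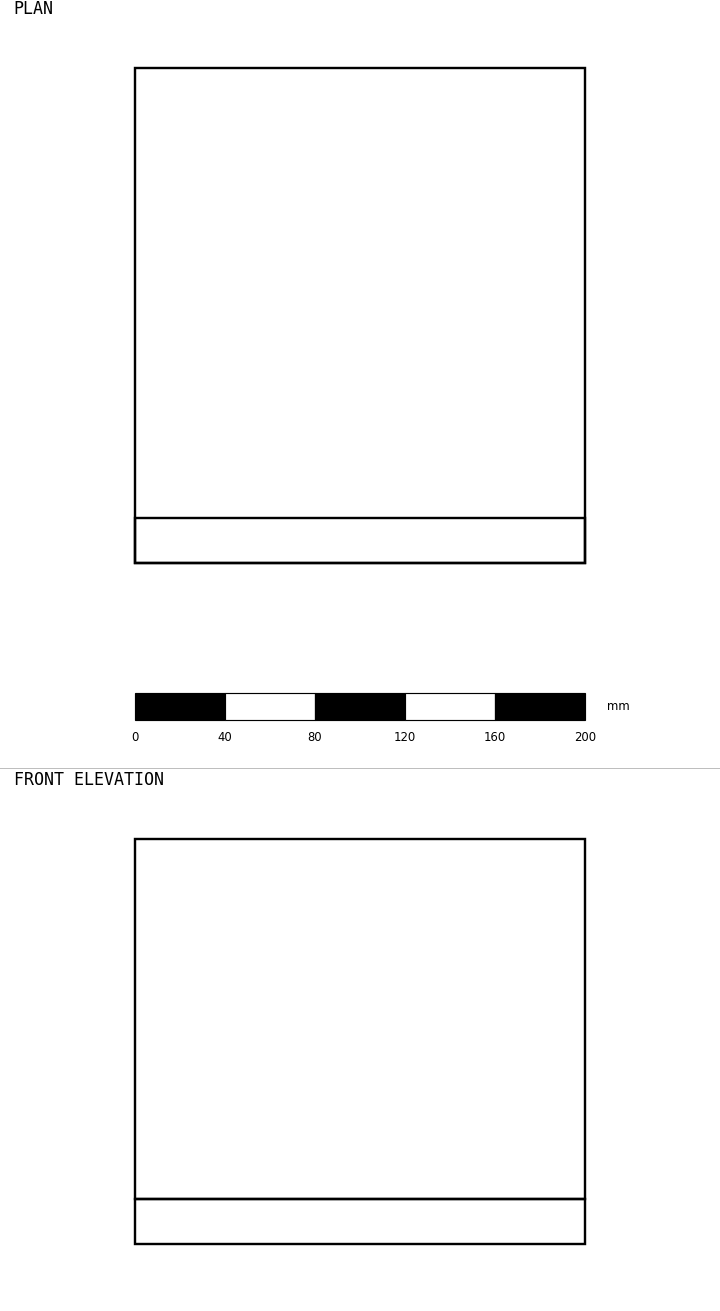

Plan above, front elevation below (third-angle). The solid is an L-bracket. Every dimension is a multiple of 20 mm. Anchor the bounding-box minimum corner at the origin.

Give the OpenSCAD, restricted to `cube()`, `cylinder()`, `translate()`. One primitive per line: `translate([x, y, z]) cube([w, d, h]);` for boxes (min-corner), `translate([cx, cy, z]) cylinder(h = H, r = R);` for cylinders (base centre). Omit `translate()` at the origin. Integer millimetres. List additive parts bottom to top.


cube([200, 220, 20]);
translate([0, 0, 20]) cube([200, 20, 160]);
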